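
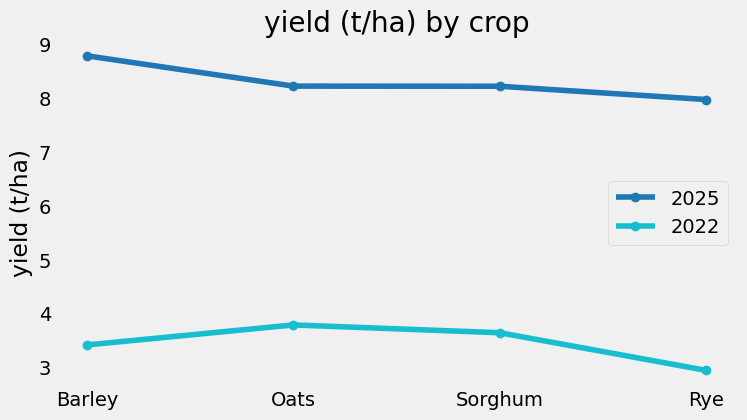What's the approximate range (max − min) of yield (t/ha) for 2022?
≈ 1.0

Max Oats ≈ 4.0, min Rye ≈ 3.0; range ≈ 1.0.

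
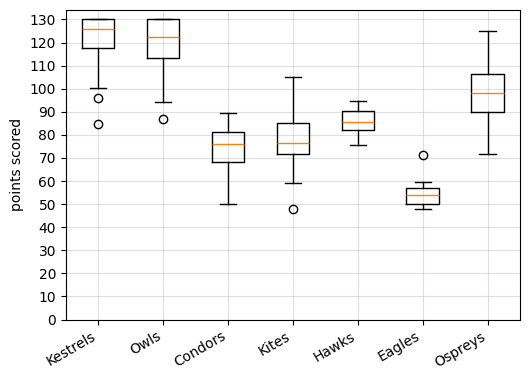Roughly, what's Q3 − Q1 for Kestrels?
≈ 10

Q3 ≈ 130, Q1 ≈ 120; IQR ≈ 10.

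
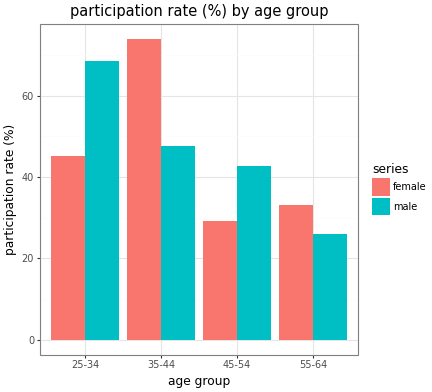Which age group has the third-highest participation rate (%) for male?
Top 4 for male: 25-34 ≈ 70, 35-44 ≈ 50, 45-54 ≈ 40, 55-64 ≈ 30.

45-54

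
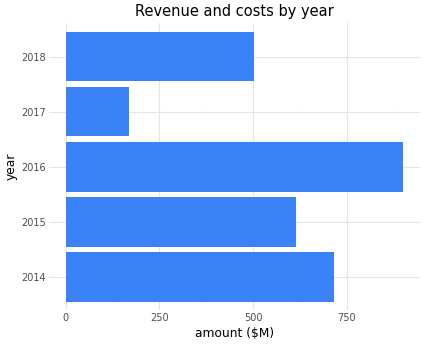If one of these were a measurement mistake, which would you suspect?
2017 ≈ 200; the rest sit between ≈ 500 and ≈ 900.

2017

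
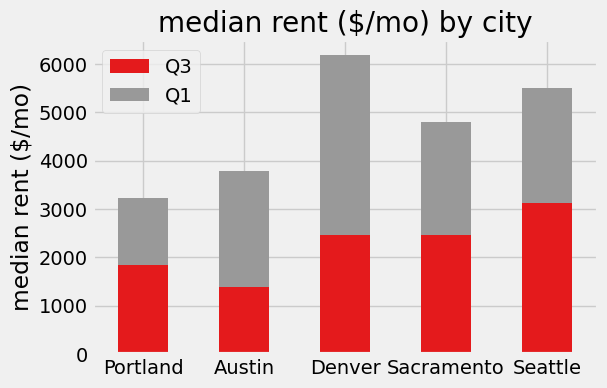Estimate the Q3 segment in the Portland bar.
≈ 2000

Q3 top ≈ 2000, bottom ≈ 0; segment ≈ 2000.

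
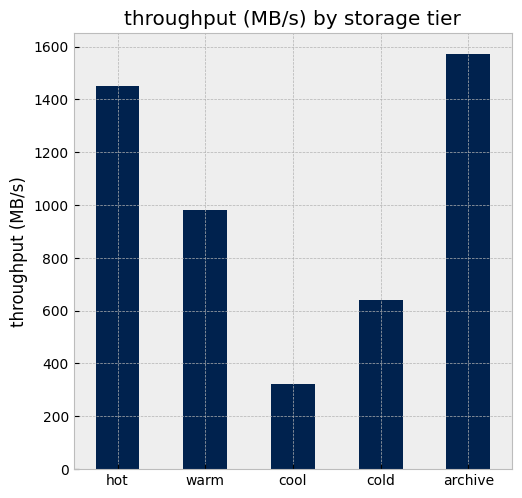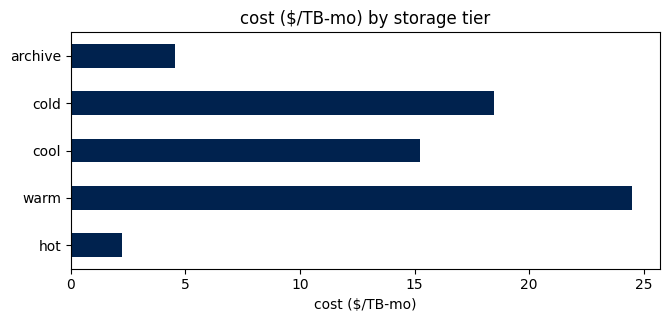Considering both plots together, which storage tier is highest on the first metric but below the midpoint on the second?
archive

Chart 2 median cost ($/TB-mo) ≈ 15; below-median storage tiers: hot, archive. Among those, archive has the highest throughput (MB/s) (≈ 1600).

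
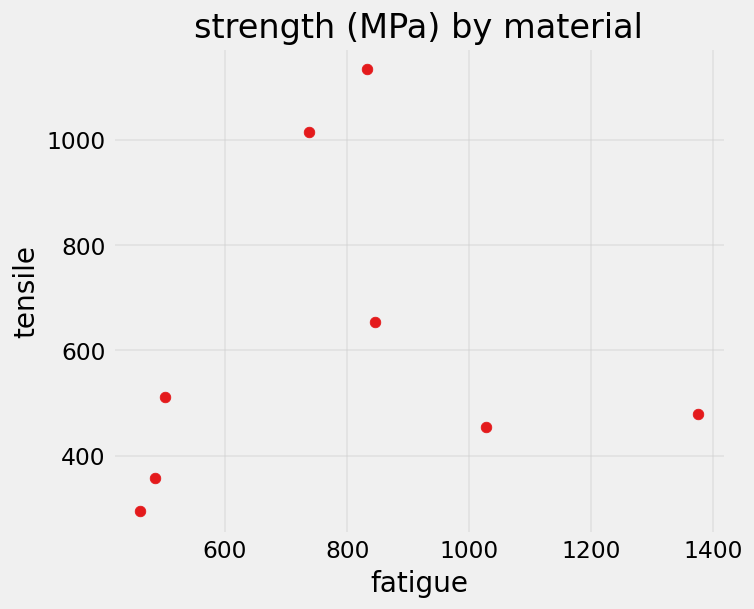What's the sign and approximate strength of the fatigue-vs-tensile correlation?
no clear correlation

Points are roughly uncorrelated; weak (|r| ≈ 0.1).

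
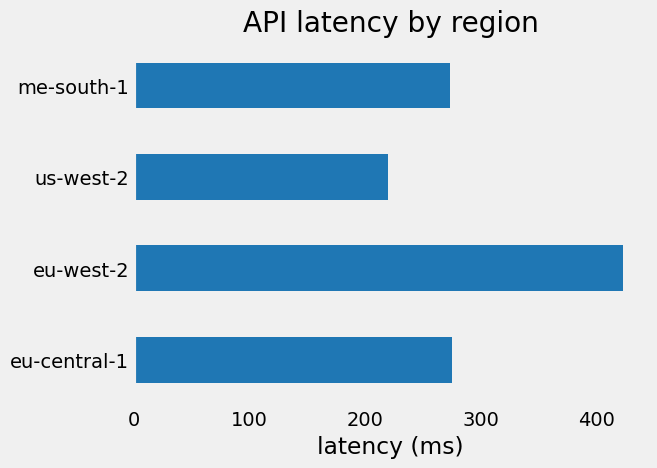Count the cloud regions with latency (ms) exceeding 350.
Above 350: eu-west-2.

1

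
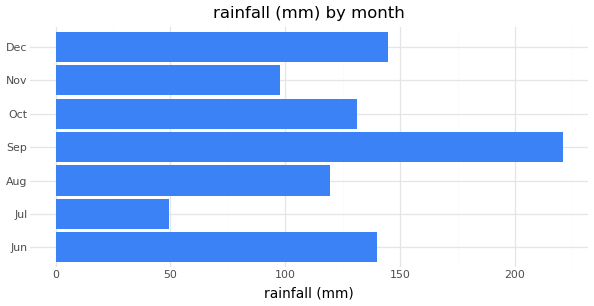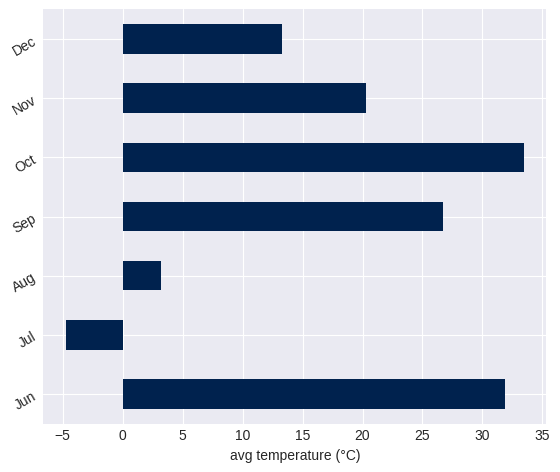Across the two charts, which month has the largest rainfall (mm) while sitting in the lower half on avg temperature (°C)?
Chart 2 median avg temperature (°C) ≈ 20; below-median months: Jul, Aug, Dec. Among those, Dec has the highest rainfall (mm) (≈ 150).

Dec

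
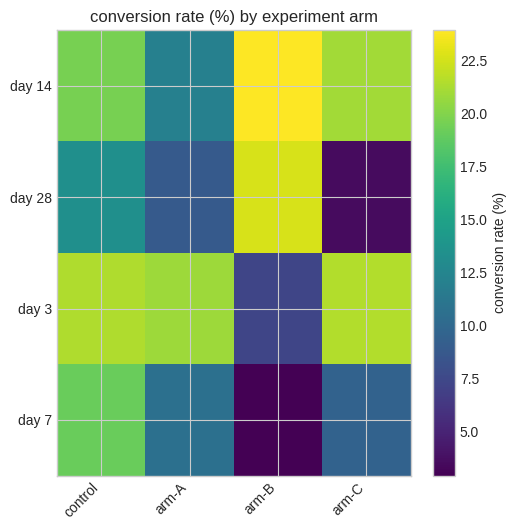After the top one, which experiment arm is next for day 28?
control

Top 3 for day 28: arm-B ≈ 22, control ≈ 14, arm-A ≈ 8.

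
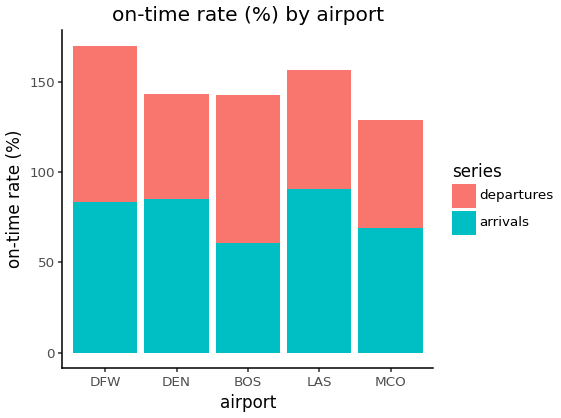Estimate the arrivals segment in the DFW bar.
≈ 80

arrivals top ≈ 80, bottom ≈ 0; segment ≈ 80.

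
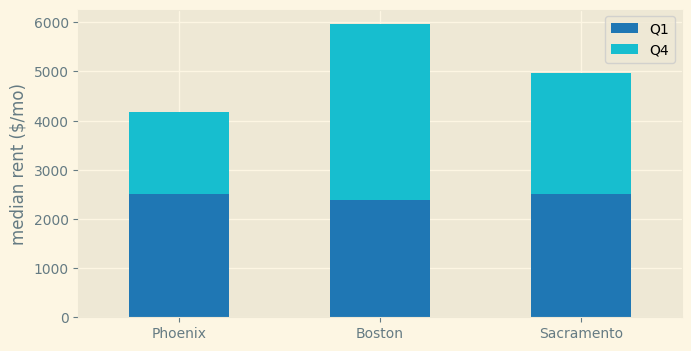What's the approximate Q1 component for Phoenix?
≈ 2500

Q1 top ≈ 2500, bottom ≈ 0; segment ≈ 2500.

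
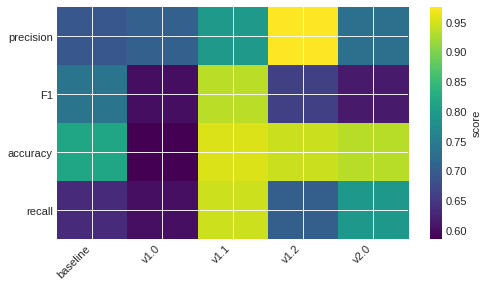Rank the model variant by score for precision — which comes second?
v1.1

Top 3 for precision: v1.2 ≈ 0.95, v1.1 ≈ 0.80, v2.0 ≈ 0.75.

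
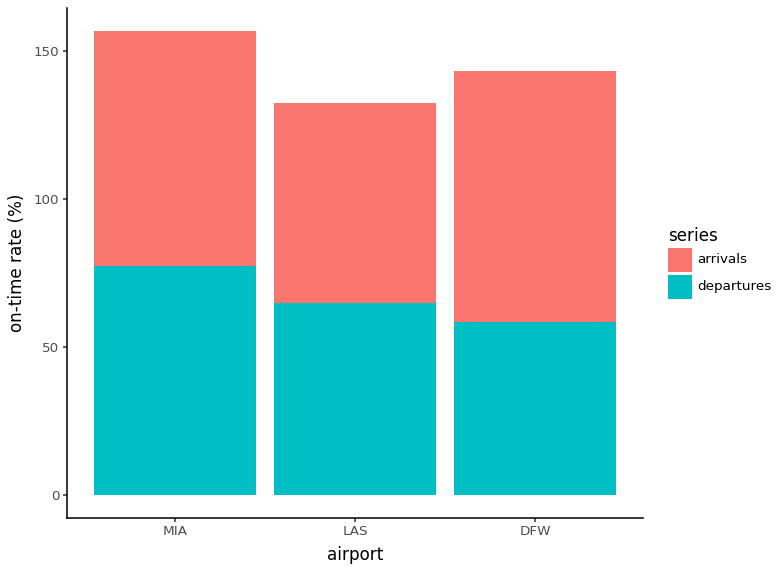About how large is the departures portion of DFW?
≈ 60

departures top ≈ 60, bottom ≈ 0; segment ≈ 60.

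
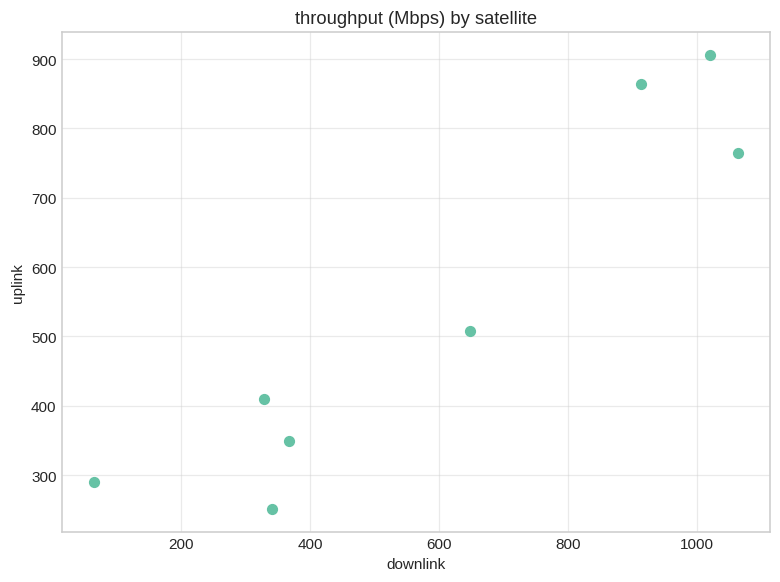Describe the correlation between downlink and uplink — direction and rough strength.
Points are positively correlated; strong (|r| ≈ 0.9).

positive, strong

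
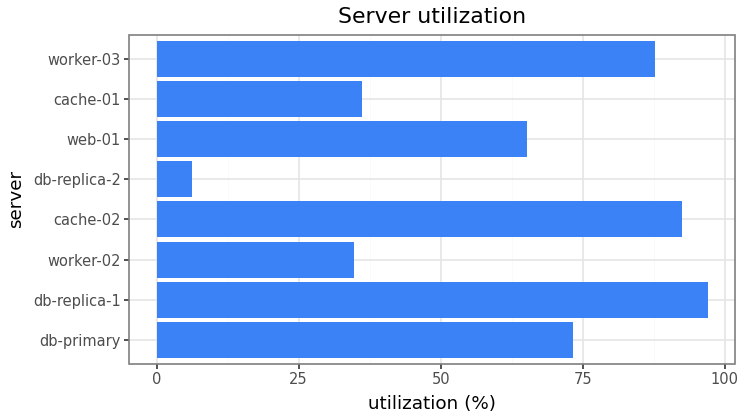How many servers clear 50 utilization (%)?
5

Above 50: db-primary, db-replica-1, cache-02, web-01, worker-03.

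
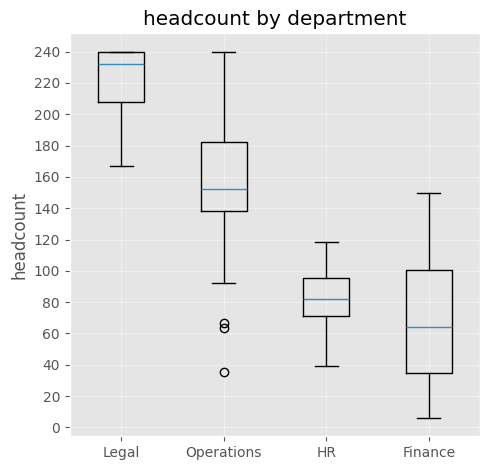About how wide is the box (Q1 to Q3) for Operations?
≈ 40

Q3 ≈ 180, Q1 ≈ 140; IQR ≈ 40.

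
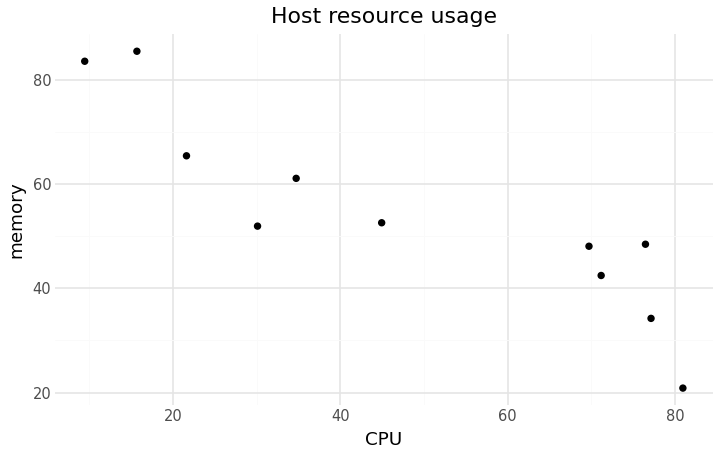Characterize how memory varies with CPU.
Points are negatively correlated; strong (|r| ≈ 0.9).

negative, strong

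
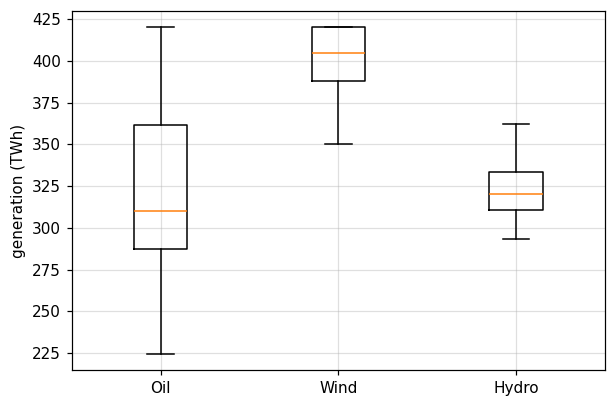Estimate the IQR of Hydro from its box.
≈ 20

Q3 ≈ 330, Q1 ≈ 310; IQR ≈ 20.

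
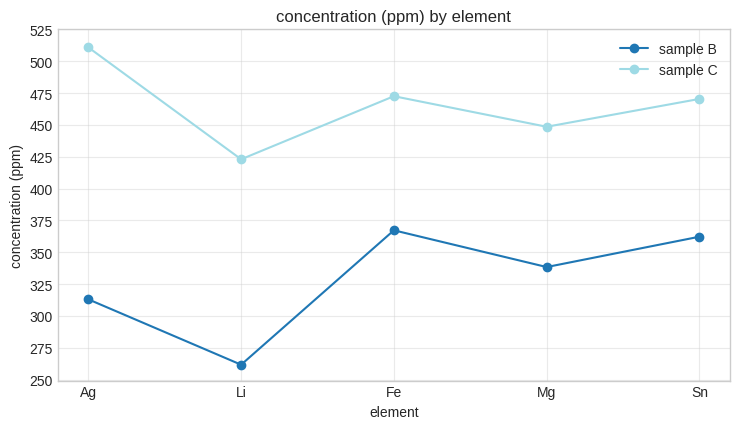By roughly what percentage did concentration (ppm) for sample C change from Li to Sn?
≈ +11.8%

Li ≈ 425, Sn ≈ 475; (475 − 425) / 425 ≈ +11.8%.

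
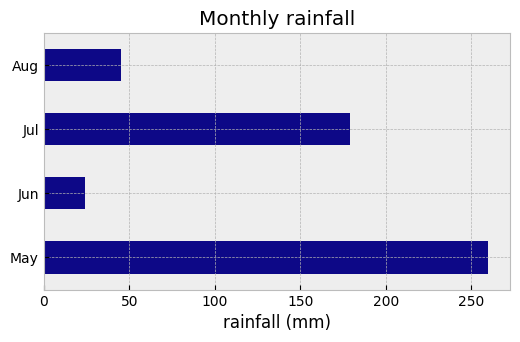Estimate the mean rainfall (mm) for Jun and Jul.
≈ 100

(25 + 175) / 2 ≈ 100.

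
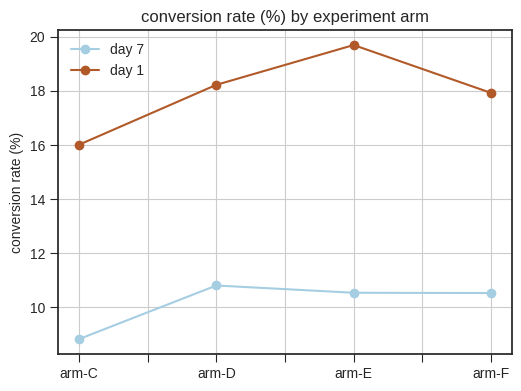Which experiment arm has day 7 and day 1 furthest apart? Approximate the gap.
arm-E, ≈ 9 %

arm-E: day 7 ≈ 11, day 1 ≈ 20 → gap ≈ 9. Next-largest (arm-D) is only ≈ 7.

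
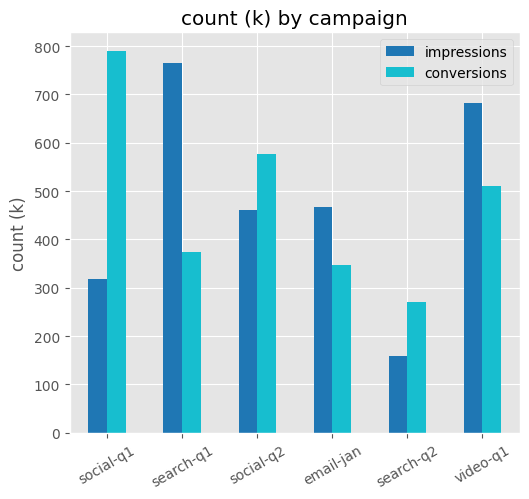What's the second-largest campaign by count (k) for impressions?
Top 3 for impressions: search-q1 ≈ 800, video-q1 ≈ 700, email-jan ≈ 500.

video-q1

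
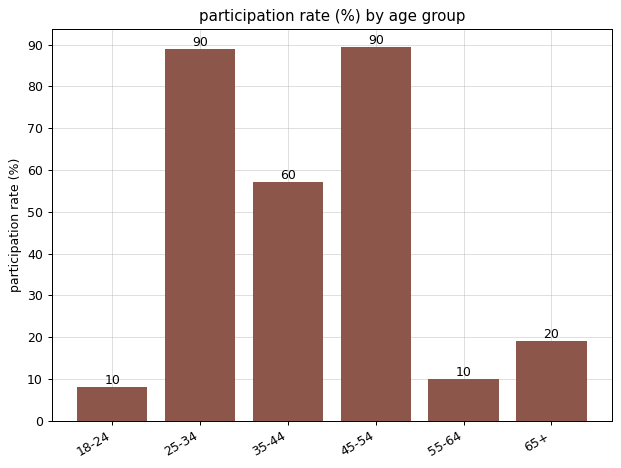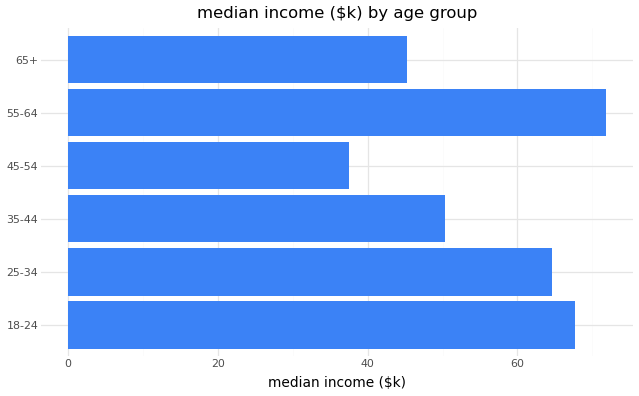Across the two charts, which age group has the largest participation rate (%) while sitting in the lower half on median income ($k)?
45-54

Chart 2 median median income ($k) ≈ 60; below-median age groups: 35-44, 45-54, 65+. Among those, 45-54 has the highest participation rate (%) (≈ 90).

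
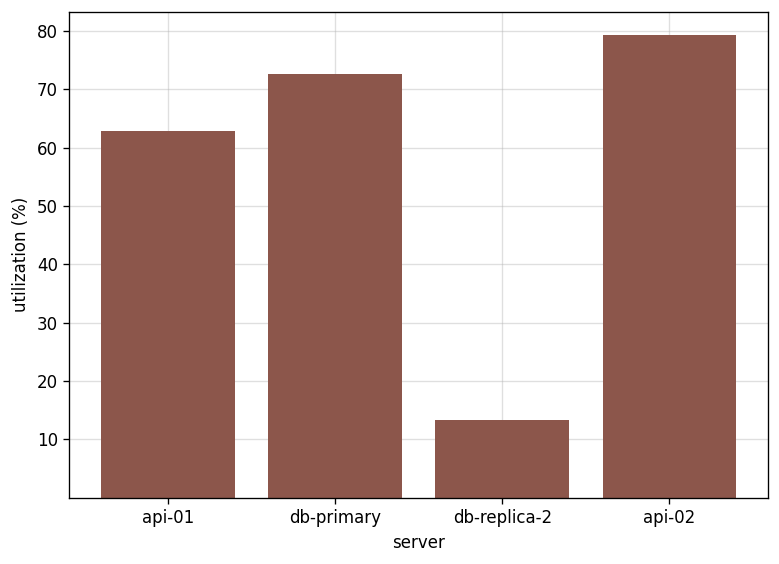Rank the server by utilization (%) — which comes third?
api-01

Top 4: api-02 ≈ 80, db-primary ≈ 70, api-01 ≈ 60, db-replica-2 ≈ 10.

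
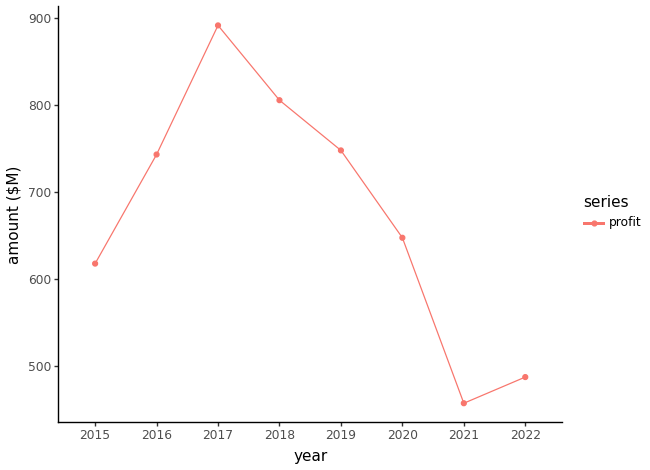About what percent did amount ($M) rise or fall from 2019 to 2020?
≈ -13.3%

2019 ≈ 750, 2020 ≈ 650; (650 − 750) / 750 ≈ -13.3%.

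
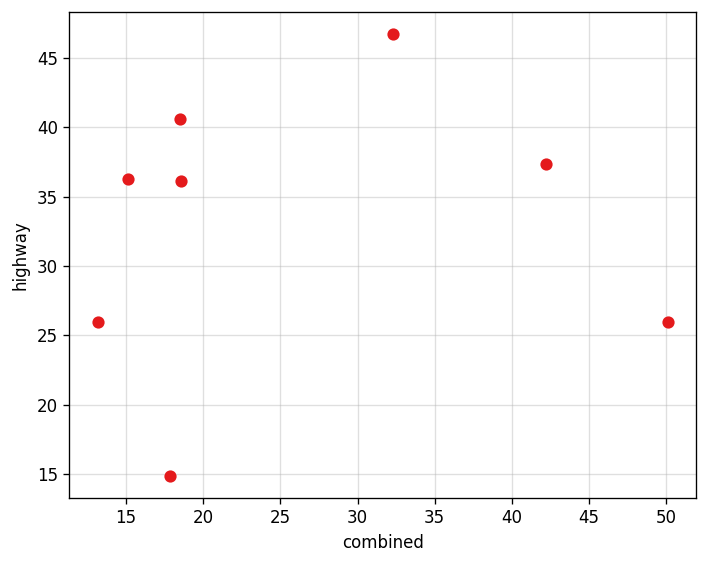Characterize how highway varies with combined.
no clear correlation

Points are roughly uncorrelated; weak (|r| ≈ 0.1).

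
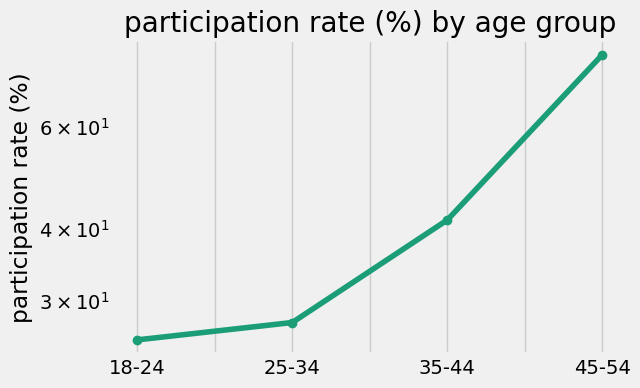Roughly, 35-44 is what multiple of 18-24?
35-44 ≈ 40, 18-24 ≈ 25; 40/25 ≈ 1.6.

≈ 1.6×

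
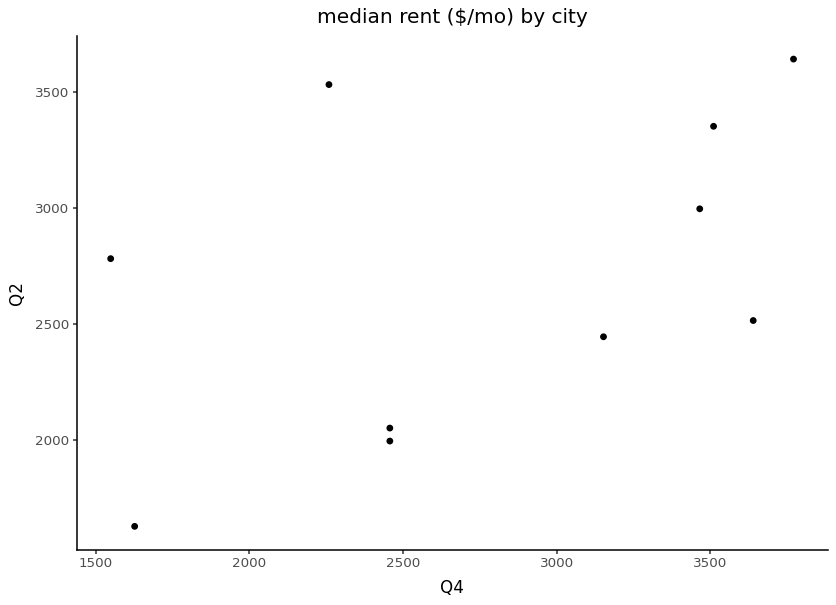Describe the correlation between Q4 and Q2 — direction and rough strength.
Points are positively correlated; moderate (|r| ≈ 0.5).

positive, moderate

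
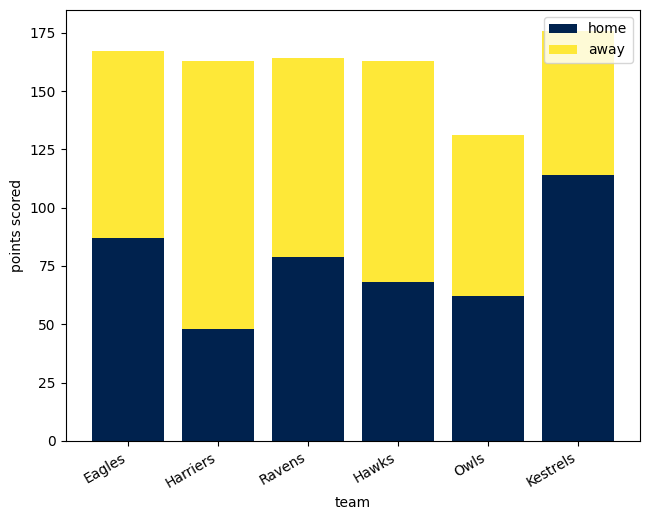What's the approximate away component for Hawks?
≈ 100

away top ≈ 160, bottom ≈ 60; segment ≈ 100.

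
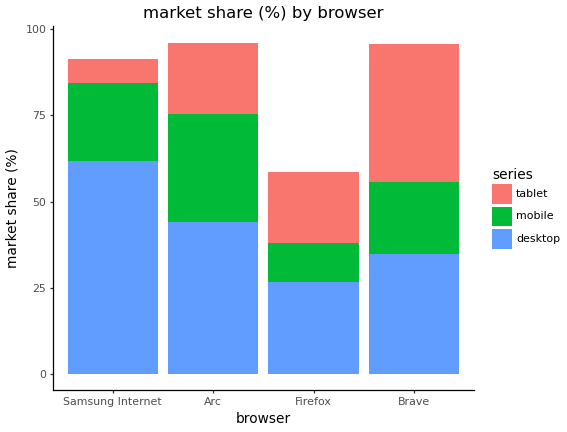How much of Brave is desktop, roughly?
desktop top ≈ 30, bottom ≈ 0; segment ≈ 30.

≈ 30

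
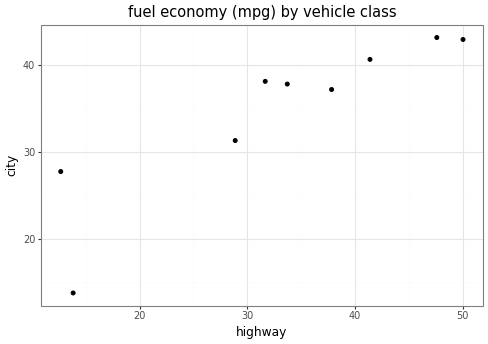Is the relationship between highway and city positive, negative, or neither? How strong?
Points are positively correlated; strong (|r| ≈ 0.9).

positive, strong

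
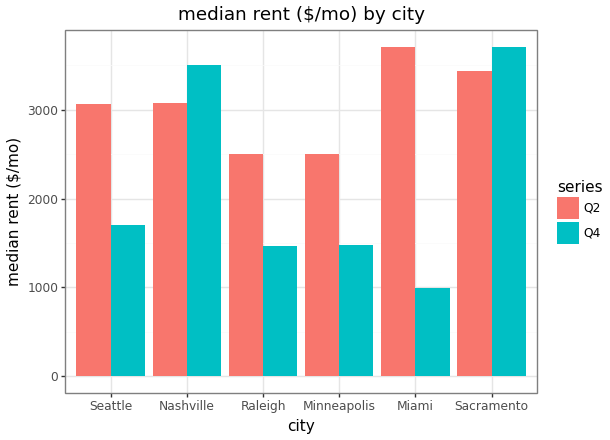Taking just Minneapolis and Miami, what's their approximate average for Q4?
(1500 + 1000) / 2 ≈ 1250.

≈ 1250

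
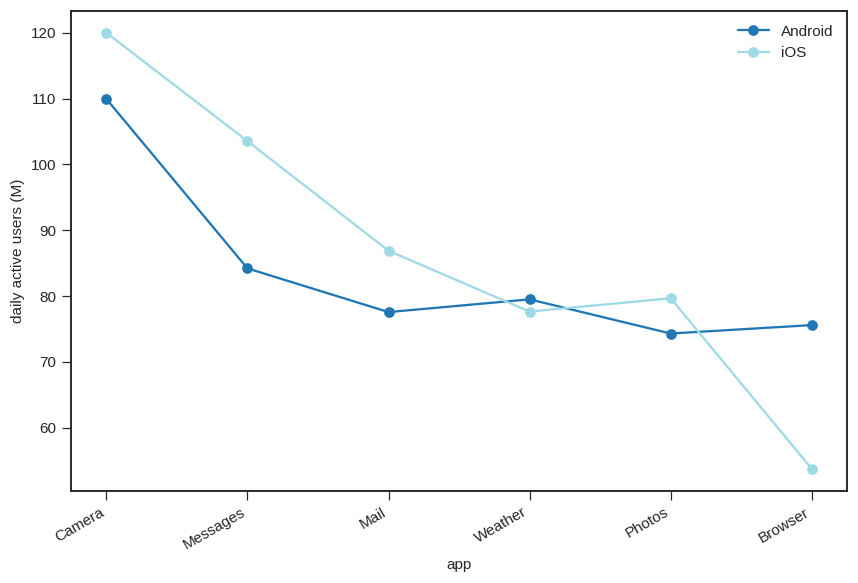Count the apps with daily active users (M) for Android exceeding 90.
Above 90: Camera.

1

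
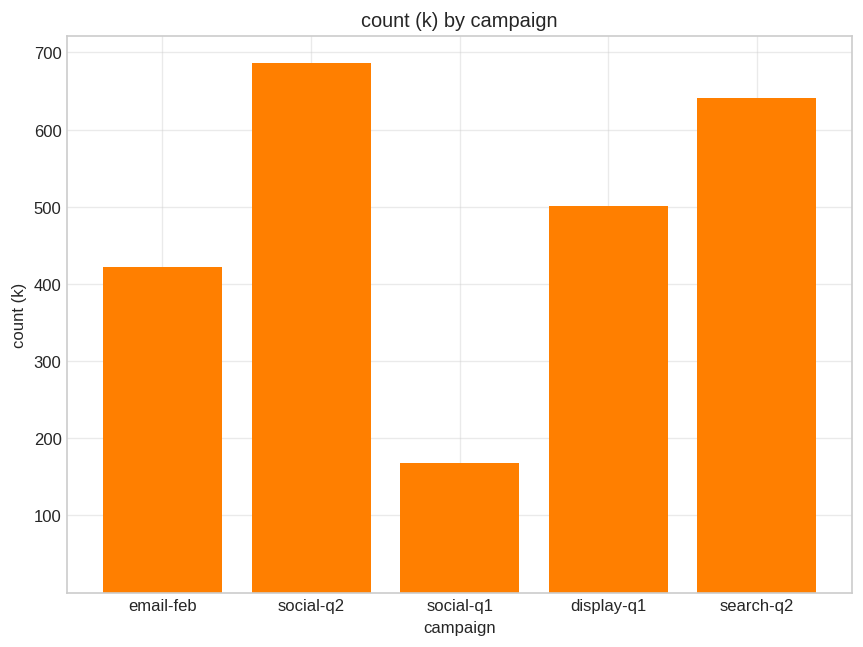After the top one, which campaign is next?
Top 3: social-q2 ≈ 700, search-q2 ≈ 600, display-q1 ≈ 500.

search-q2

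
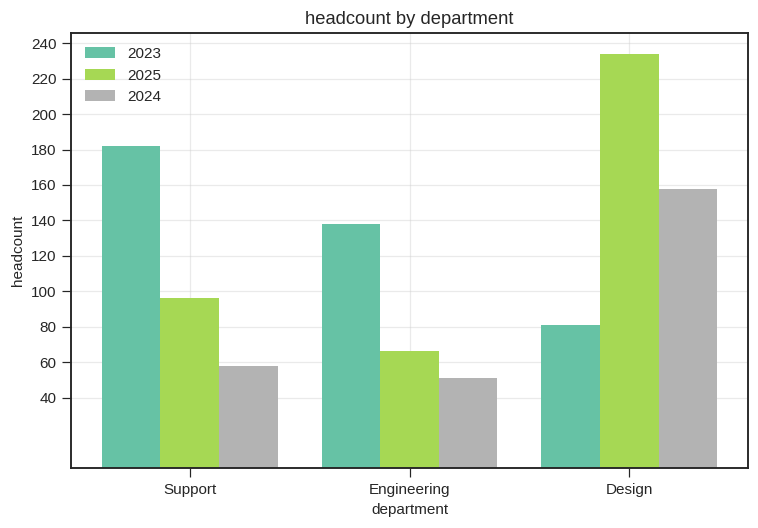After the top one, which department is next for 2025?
Support

Top 3 for 2025: Design ≈ 240, Support ≈ 100, Engineering ≈ 60.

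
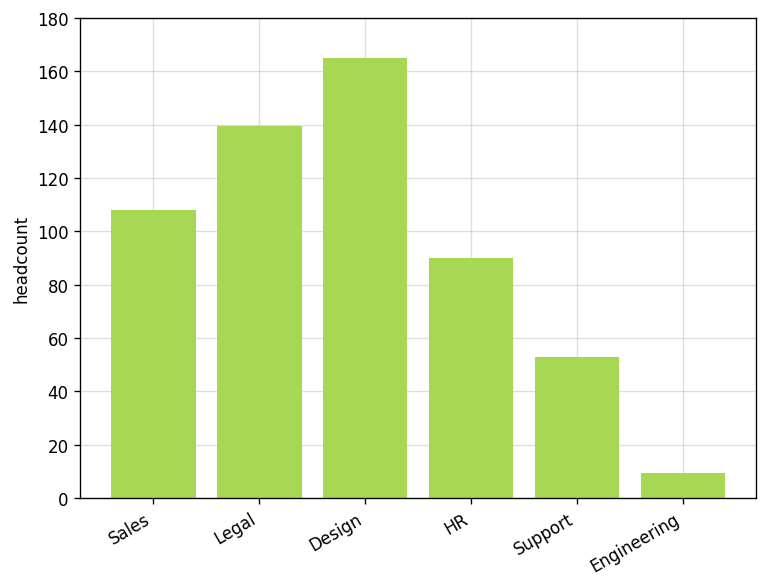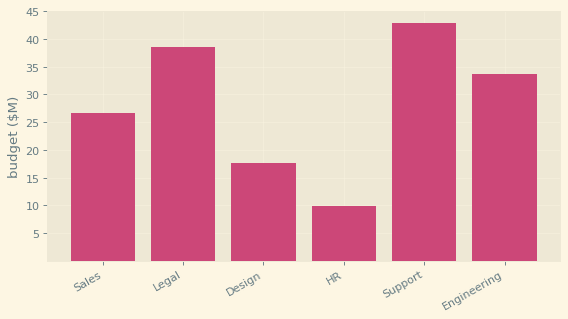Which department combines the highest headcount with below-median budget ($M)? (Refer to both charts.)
Chart 2 median budget ($M) ≈ 30; below-median departments: Sales, Design, HR. Among those, Design has the highest headcount (≈ 160).

Design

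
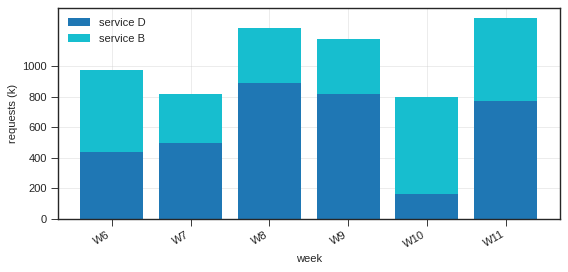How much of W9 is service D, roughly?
service D top ≈ 800, bottom ≈ 0; segment ≈ 800.

≈ 800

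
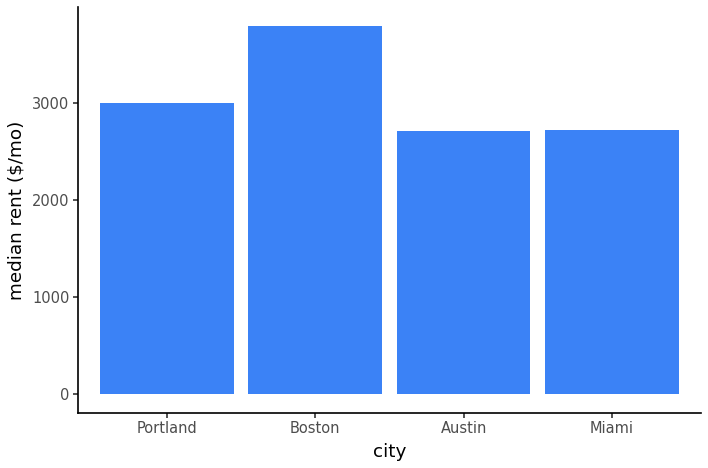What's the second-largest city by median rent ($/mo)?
Top 3: Boston ≈ 4000, Portland ≈ 3000, Miami ≈ 2500.

Portland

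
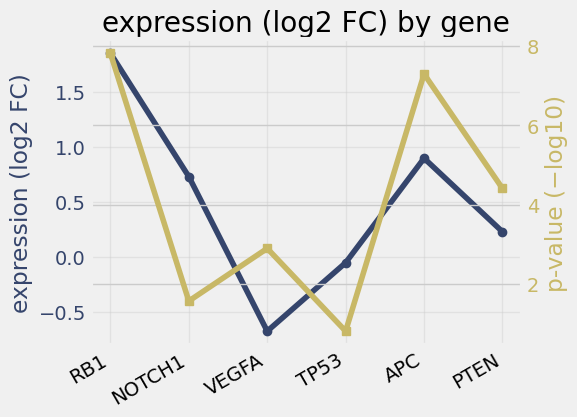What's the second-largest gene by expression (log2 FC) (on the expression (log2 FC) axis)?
Top 3 (on the expression (log2 FC) axis): RB1 ≈ 2.0, APC ≈ 1.0, NOTCH1 ≈ 0.5.

APC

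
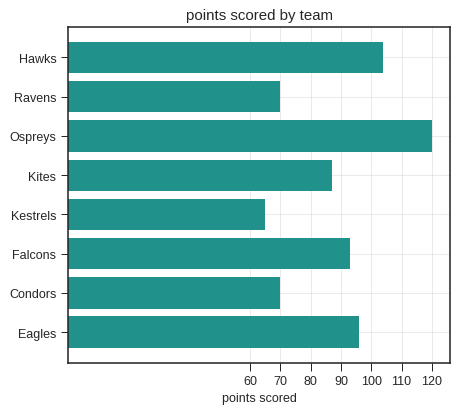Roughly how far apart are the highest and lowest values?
≈ 60

Max Ospreys ≈ 120, min Kestrels ≈ 60; range ≈ 60.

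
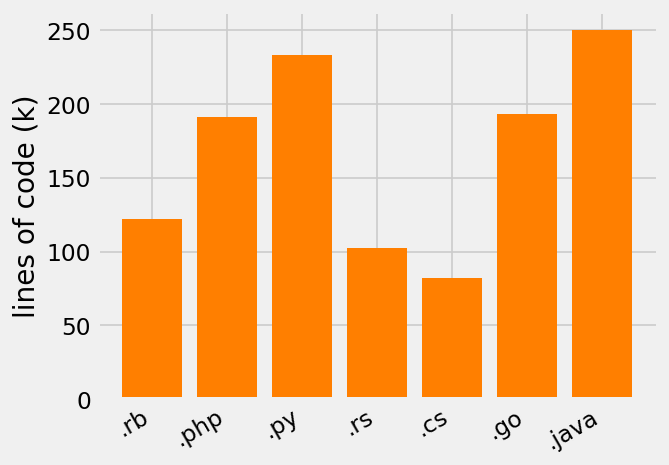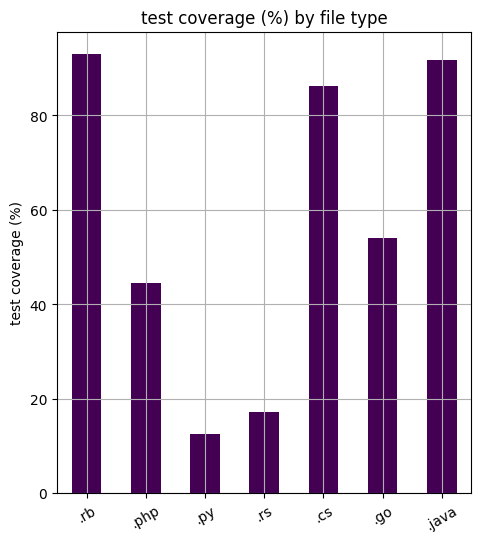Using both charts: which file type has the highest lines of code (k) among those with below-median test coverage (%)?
.py

Chart 2 median test coverage (%) ≈ 50; below-median file types: .php, .py, .rs. Among those, .py has the highest lines of code (k) (≈ 225).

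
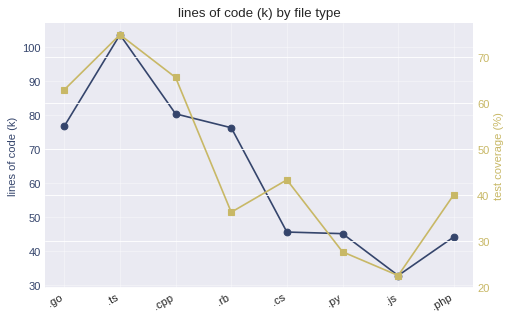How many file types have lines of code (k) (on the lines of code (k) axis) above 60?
Above 60: .go, .ts, .cpp, .rb.

4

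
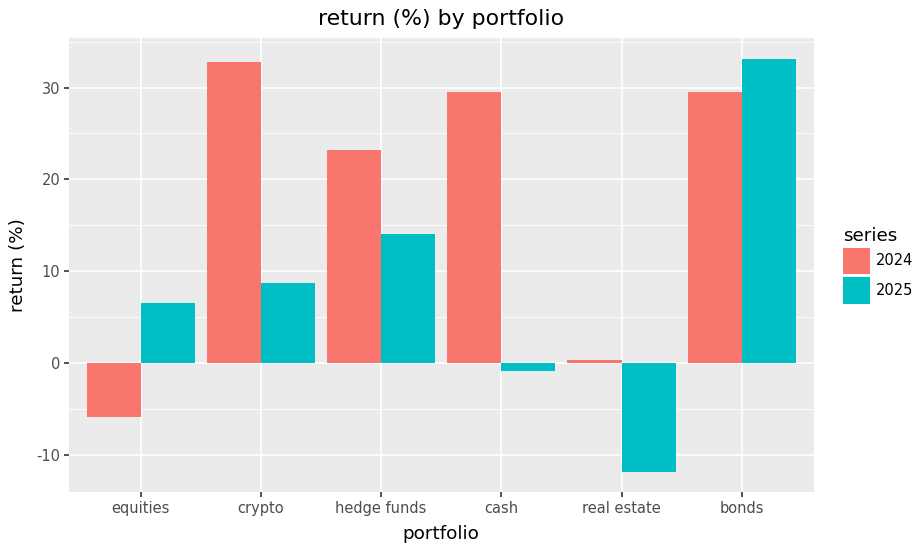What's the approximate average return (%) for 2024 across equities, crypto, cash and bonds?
(-5 + 35 + 30 + 30) / 4 ≈ 22.

≈ 22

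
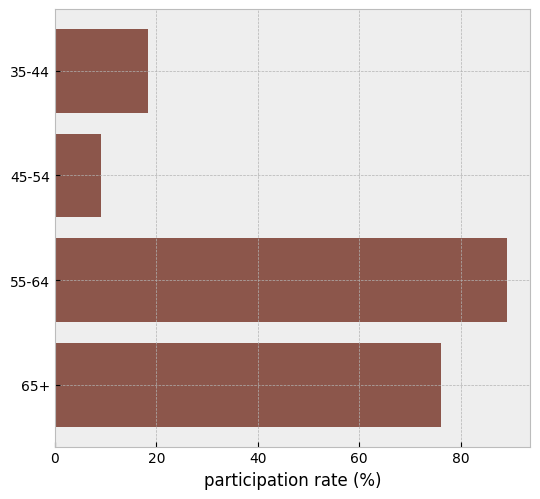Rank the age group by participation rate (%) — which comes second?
Top 3: 55-64 ≈ 90, 65+ ≈ 80, 35-44 ≈ 20.

65+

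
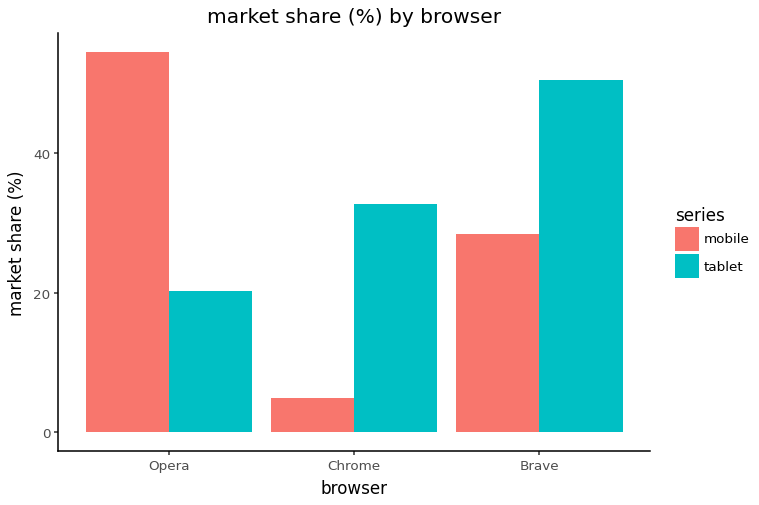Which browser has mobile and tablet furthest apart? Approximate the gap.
Opera, ≈ 35 %

Opera: mobile ≈ 55, tablet ≈ 20 → gap ≈ 35. Next-largest (Chrome) is only ≈ 30.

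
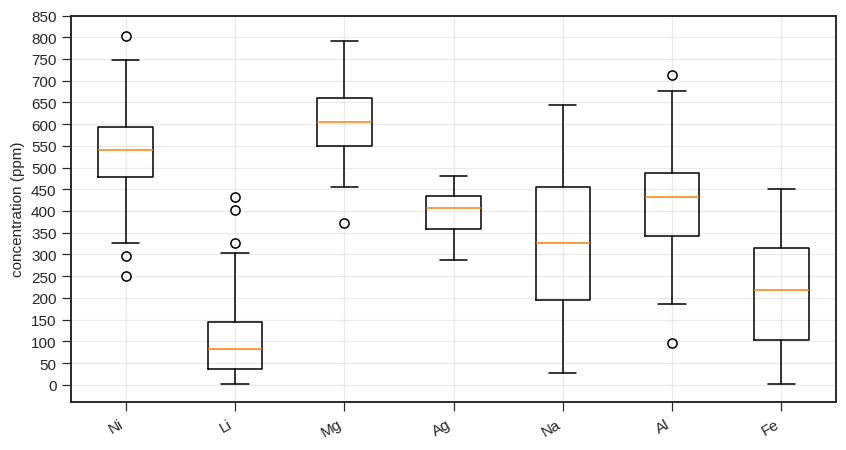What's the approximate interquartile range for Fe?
≈ 200

Q3 ≈ 300, Q1 ≈ 100; IQR ≈ 200.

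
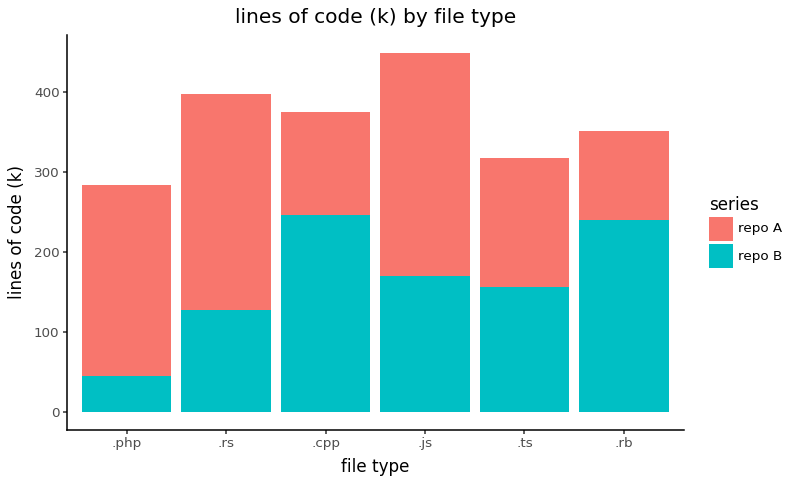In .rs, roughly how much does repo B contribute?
≈ 150

repo B top ≈ 150, bottom ≈ 0; segment ≈ 150.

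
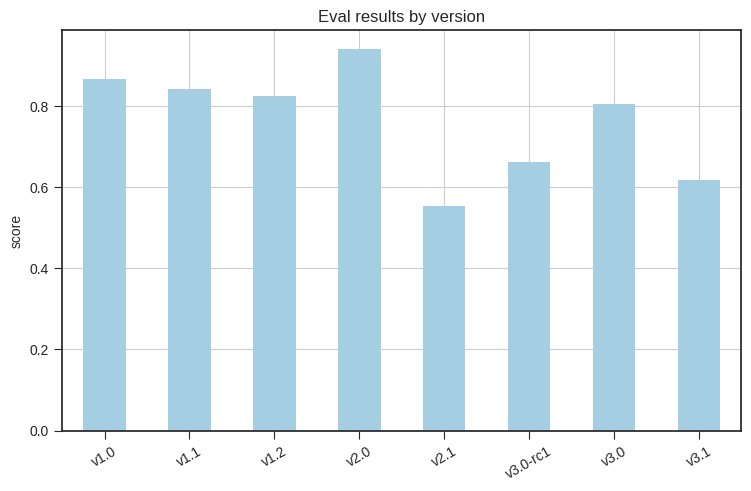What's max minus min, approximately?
Max v2.0 ≈ 0.9, min v2.1 ≈ 0.6; range ≈ 0.3.

≈ 0.3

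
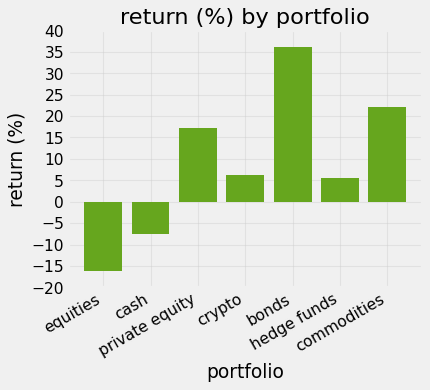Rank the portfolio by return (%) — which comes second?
commodities

Top 3: bonds ≈ 35, commodities ≈ 20, private equity ≈ 15.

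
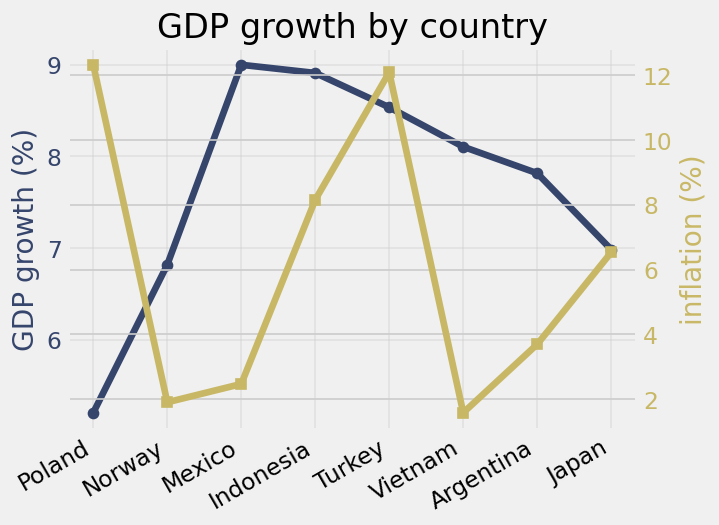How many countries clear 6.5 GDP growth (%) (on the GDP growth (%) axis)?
7

Above 6.5: Norway, Mexico, Indonesia, Turkey, Vietnam, Argentina, Japan.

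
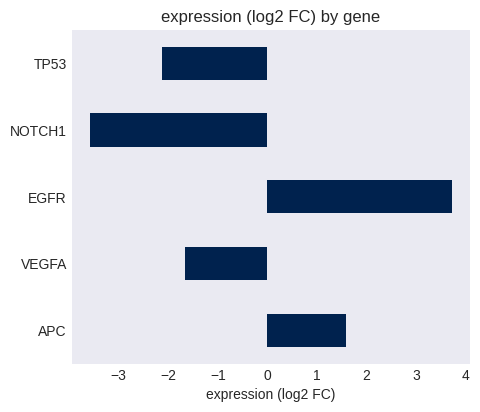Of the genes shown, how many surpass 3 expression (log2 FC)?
1

Above 3: EGFR.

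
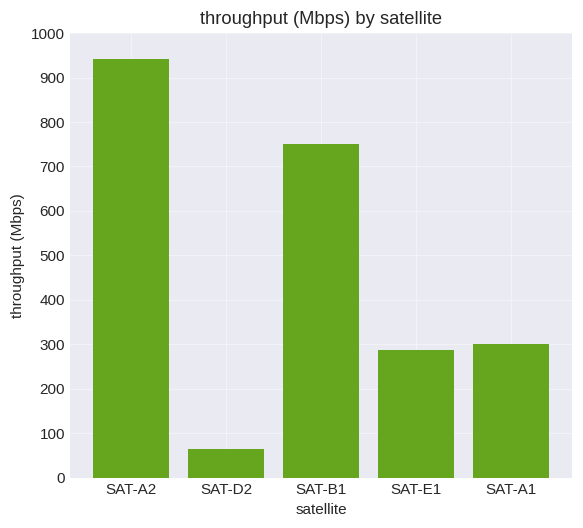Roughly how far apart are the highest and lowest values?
Max SAT-A2 ≈ 900, min SAT-D2 ≈ 100; range ≈ 800.

≈ 800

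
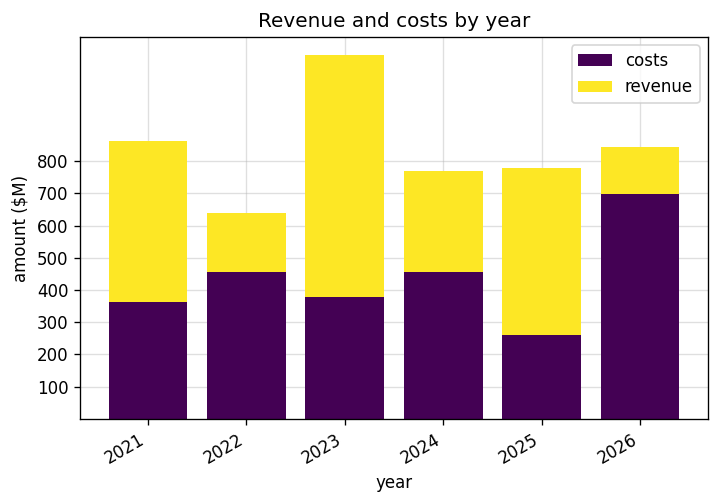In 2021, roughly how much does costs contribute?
costs top ≈ 400, bottom ≈ 0; segment ≈ 400.

≈ 400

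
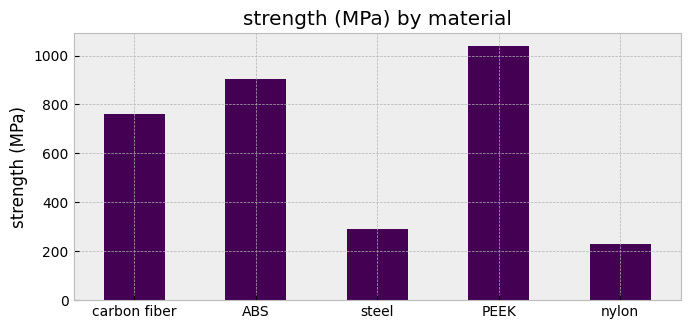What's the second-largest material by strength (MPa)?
ABS

Top 3: PEEK ≈ 1000, ABS ≈ 900, carbon fiber ≈ 800.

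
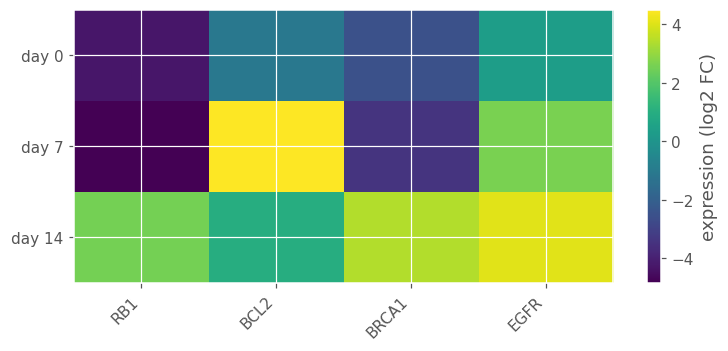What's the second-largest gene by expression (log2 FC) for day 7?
EGFR

Top 3 for day 7: BCL2 ≈ 4, EGFR ≈ 3, BRCA1 ≈ -3.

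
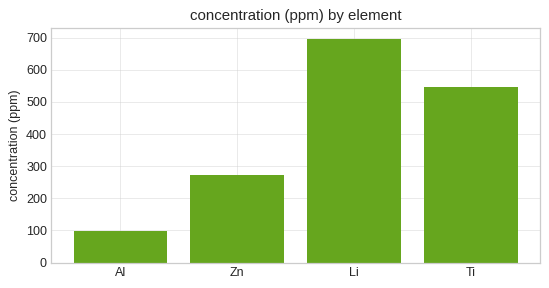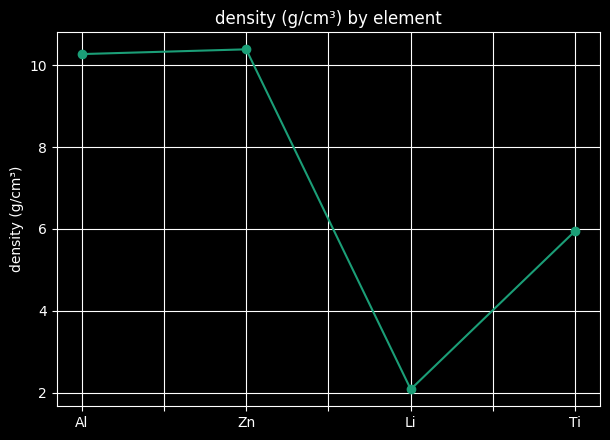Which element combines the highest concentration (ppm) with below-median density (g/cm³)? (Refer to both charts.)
Chart 2 median density (g/cm³) ≈ 8; below-median elements: Li, Ti. Among those, Li has the highest concentration (ppm) (≈ 700).

Li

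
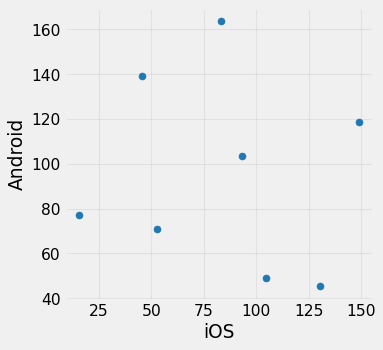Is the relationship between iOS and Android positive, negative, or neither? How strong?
no clear correlation

Points are roughly uncorrelated; weak (|r| ≈ 0.1).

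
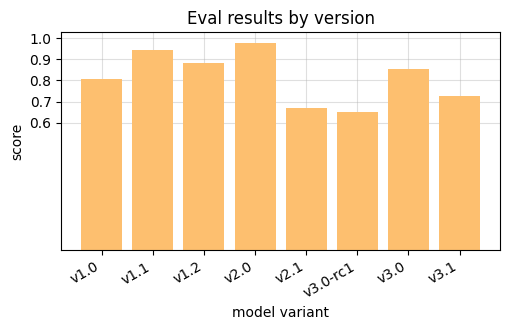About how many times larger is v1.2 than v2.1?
v1.2 ≈ 0.9, v2.1 ≈ 0.7; 0.9/0.7 ≈ 1.29.

≈ 1.29×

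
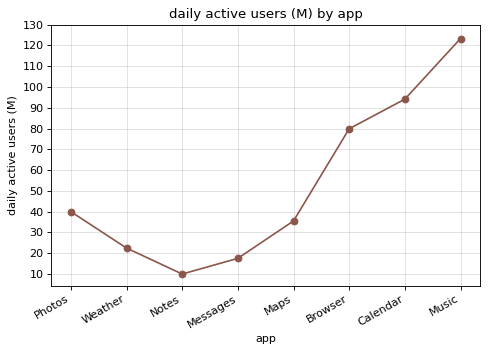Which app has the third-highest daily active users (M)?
Browser

Top 4: Music ≈ 120, Calendar ≈ 90, Browser ≈ 80, Photos ≈ 40.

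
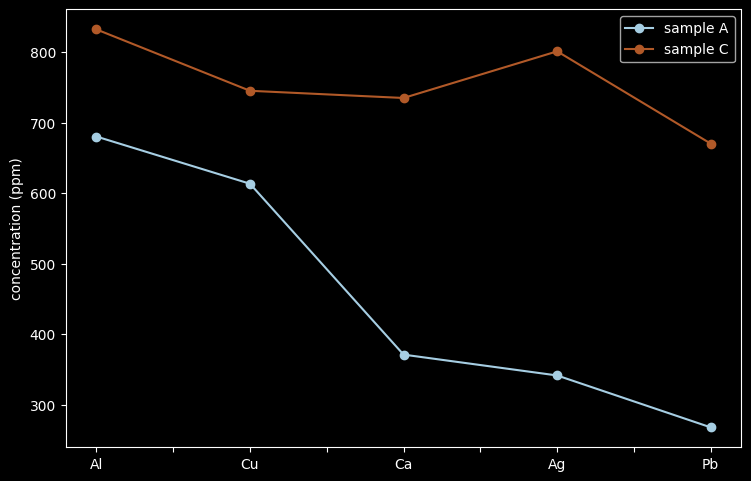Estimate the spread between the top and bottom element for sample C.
≈ 200

Max Al ≈ 850, min Pb ≈ 650; range ≈ 200.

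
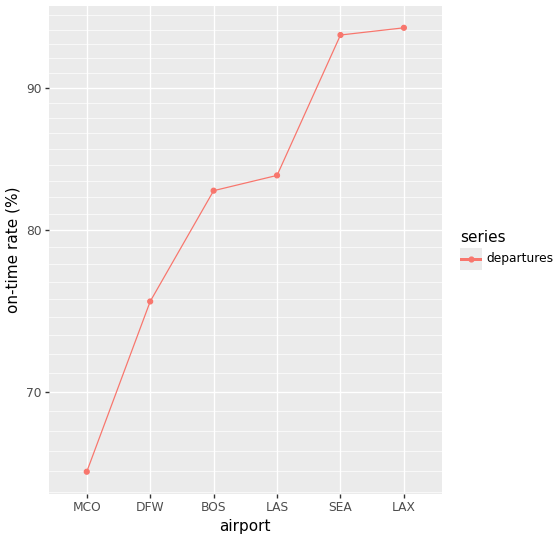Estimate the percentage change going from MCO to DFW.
≈ +15.4%

MCO ≈ 65, DFW ≈ 75; (75 − 65) / 65 ≈ +15.4%.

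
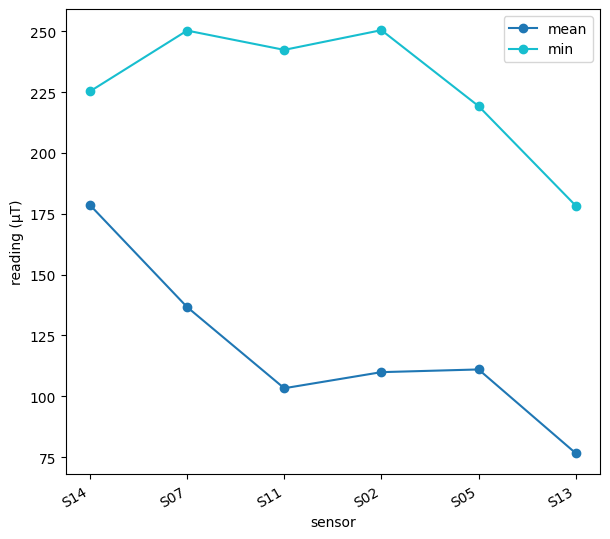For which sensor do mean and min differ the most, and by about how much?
S02, ≈ 160 µT

S02: mean ≈ 100, min ≈ 260 → gap ≈ 160. Next-largest (S11) is only ≈ 140.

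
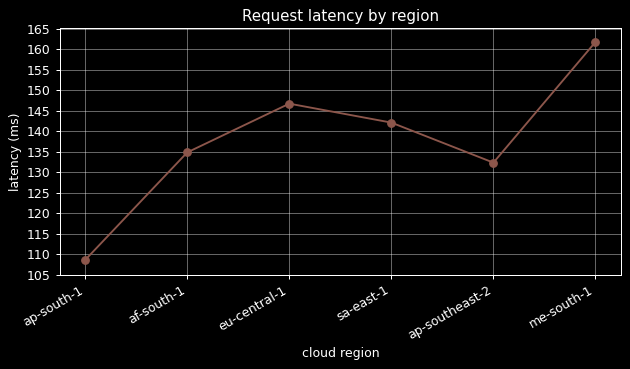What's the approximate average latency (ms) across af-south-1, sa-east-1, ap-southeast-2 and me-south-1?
(135 + 140 + 130 + 160) / 4 ≈ 141.

≈ 141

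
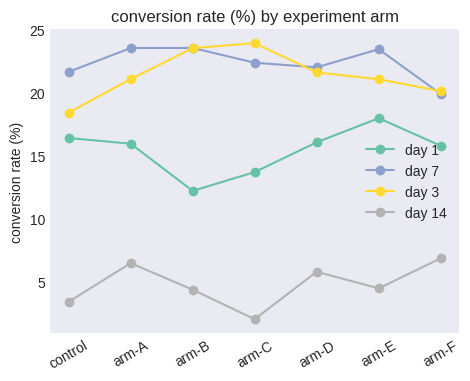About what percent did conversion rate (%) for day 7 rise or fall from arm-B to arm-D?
arm-B ≈ 24, arm-D ≈ 22; (22 − 24) / 24 ≈ -8.3%.

≈ -8.3%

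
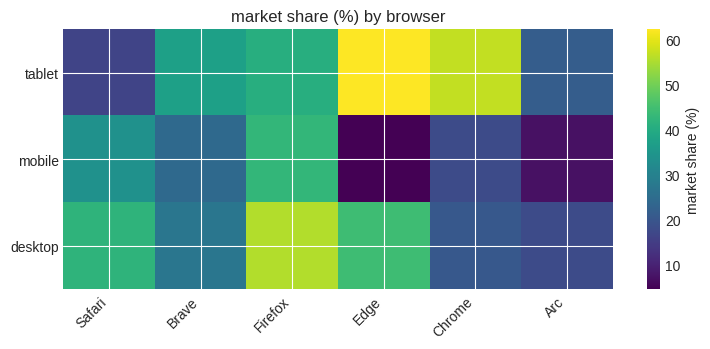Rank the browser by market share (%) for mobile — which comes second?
Safari

Top 3 for mobile: Firefox ≈ 45, Safari ≈ 35, Brave ≈ 25.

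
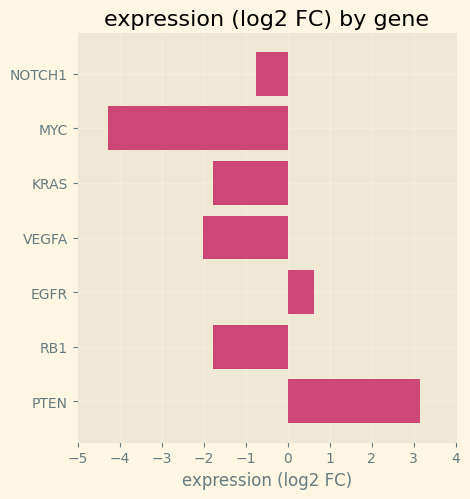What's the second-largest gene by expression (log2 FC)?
EGFR

Top 3: PTEN ≈ 3, EGFR ≈ 1, NOTCH1 ≈ -1.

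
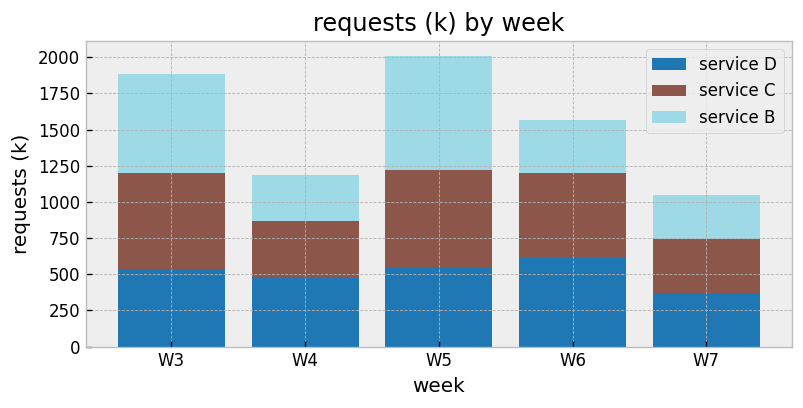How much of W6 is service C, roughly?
service C top ≈ 1200, bottom ≈ 600; segment ≈ 600.

≈ 600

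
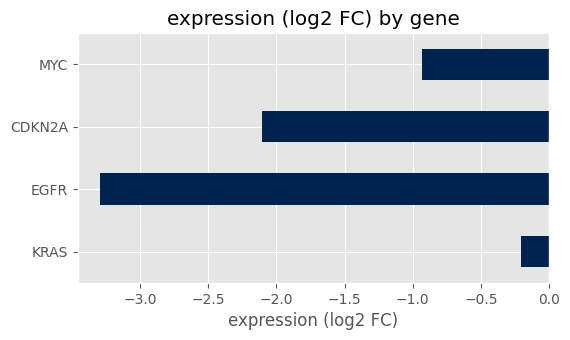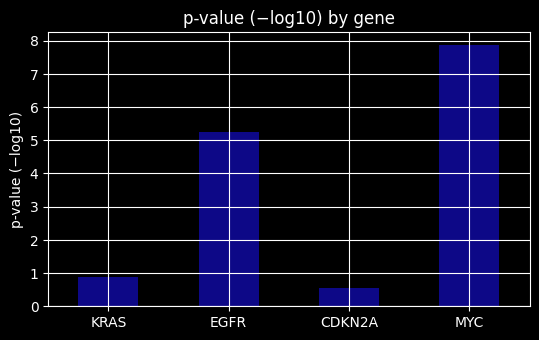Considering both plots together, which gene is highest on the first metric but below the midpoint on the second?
Chart 2 median p-value (−log10) ≈ 3; below-median genes: KRAS, CDKN2A. Among those, KRAS has the highest expression (log2 FC) (≈ 0).

KRAS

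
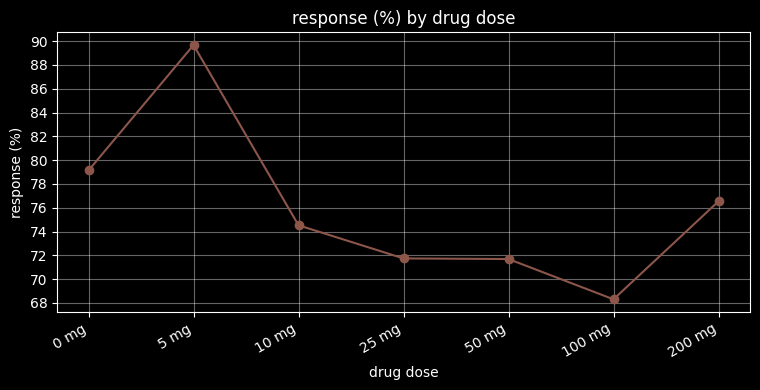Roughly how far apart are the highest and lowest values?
≈ 22

Max 5 mg ≈ 90, min 100 mg ≈ 68; range ≈ 22.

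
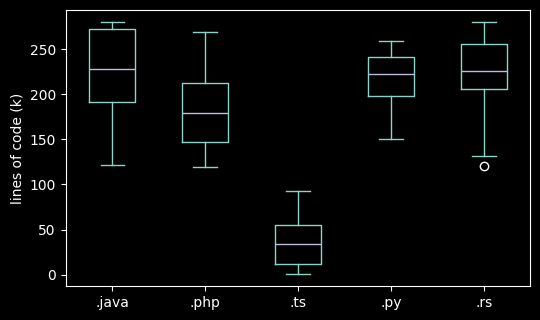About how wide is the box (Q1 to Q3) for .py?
≈ 40

Q3 ≈ 240, Q1 ≈ 200; IQR ≈ 40.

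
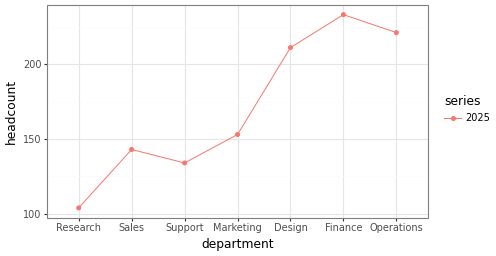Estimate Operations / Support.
≈ 1.57×

Operations ≈ 220, Support ≈ 140; 220/140 ≈ 1.57.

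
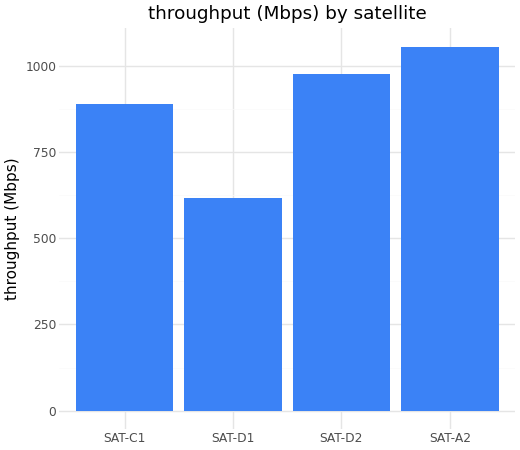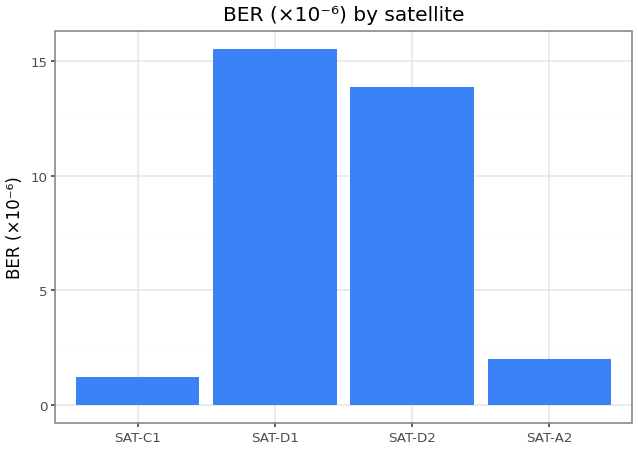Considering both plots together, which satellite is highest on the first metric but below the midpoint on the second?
Chart 2 median BER (×10⁻⁶) ≈ 8; below-median satellites: SAT-C1, SAT-A2. Among those, SAT-A2 has the highest throughput (Mbps) (≈ 1100).

SAT-A2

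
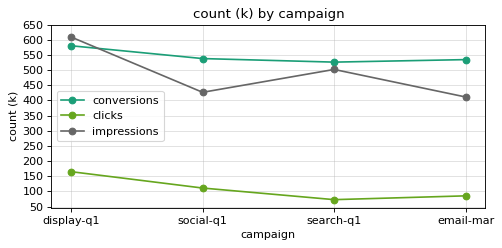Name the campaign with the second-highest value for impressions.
search-q1

Top 3 for impressions: display-q1 ≈ 600, search-q1 ≈ 500, social-q1 ≈ 450.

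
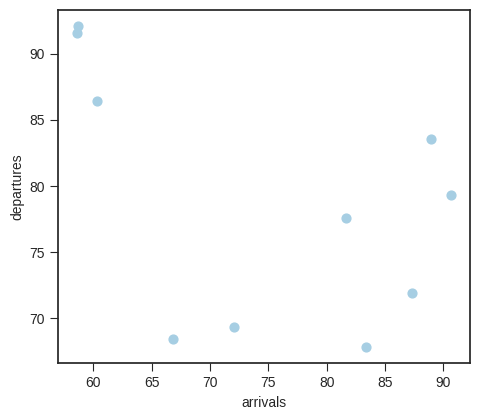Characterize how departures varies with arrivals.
negative, moderate

Points are negatively correlated; moderate (|r| ≈ 0.5).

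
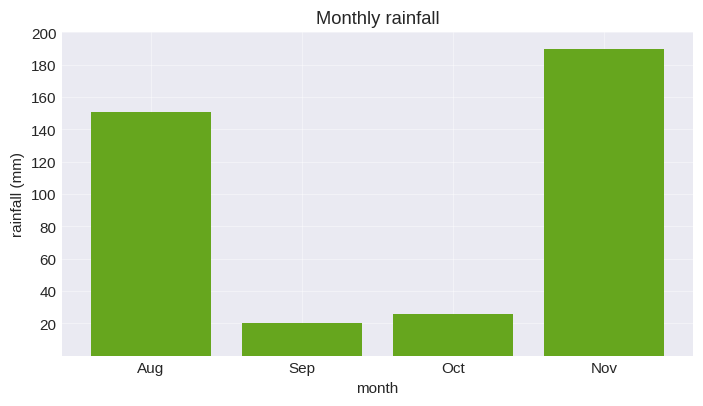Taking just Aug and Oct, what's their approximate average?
(160 + 20) / 2 ≈ 90.

≈ 90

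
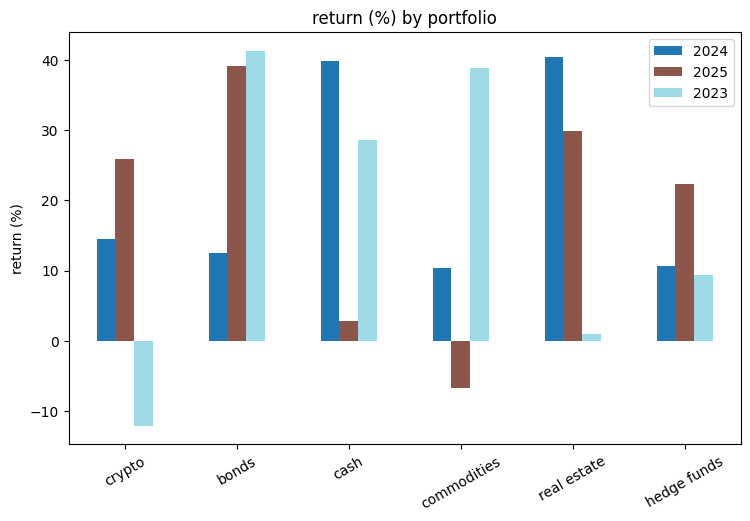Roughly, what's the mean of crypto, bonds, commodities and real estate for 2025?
≈ 22

(25 + 40 + -5 + 30) / 4 ≈ 22.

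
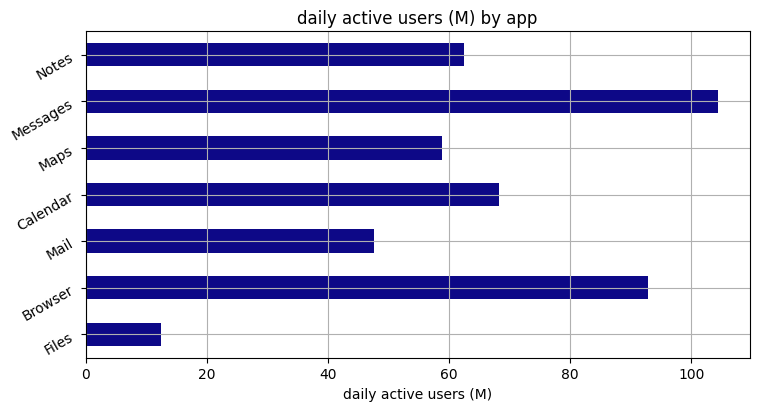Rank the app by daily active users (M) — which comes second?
Browser

Top 3: Messages ≈ 100, Browser ≈ 90, Calendar ≈ 70.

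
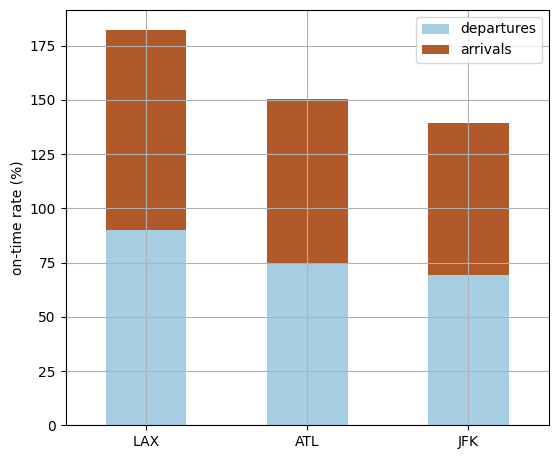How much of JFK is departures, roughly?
≈ 60

departures top ≈ 60, bottom ≈ 0; segment ≈ 60.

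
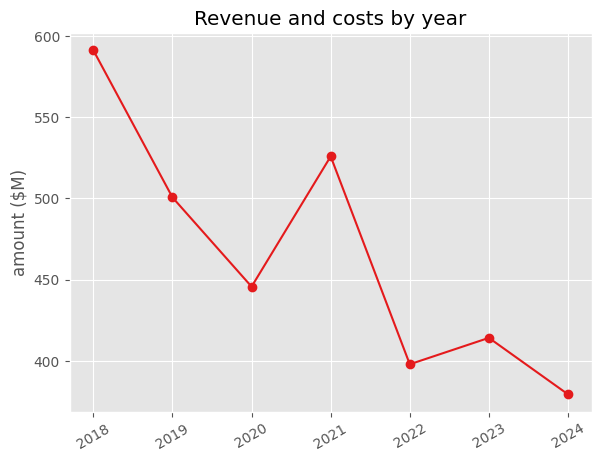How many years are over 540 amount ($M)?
1

Above 540: 2018.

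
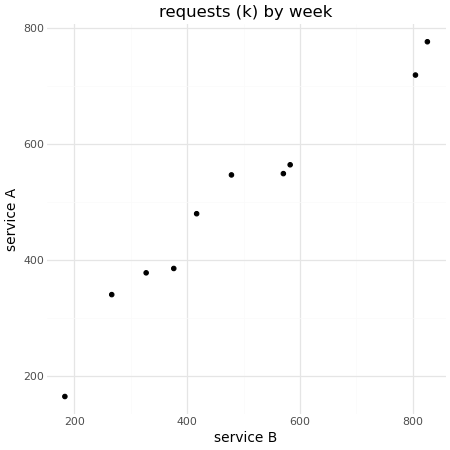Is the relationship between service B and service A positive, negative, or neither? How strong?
Points are positively correlated; strong (|r| ≈ 1.0).

positive, strong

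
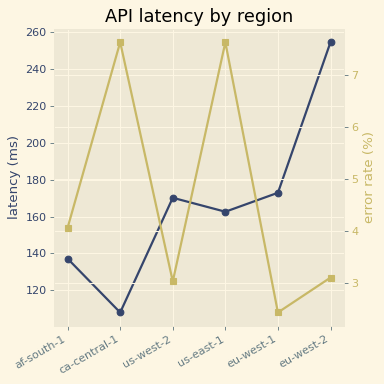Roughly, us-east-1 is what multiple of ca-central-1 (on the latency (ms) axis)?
≈ 1.6×

us-east-1 ≈ 160, ca-central-1 ≈ 100; 160/100 ≈ 1.6.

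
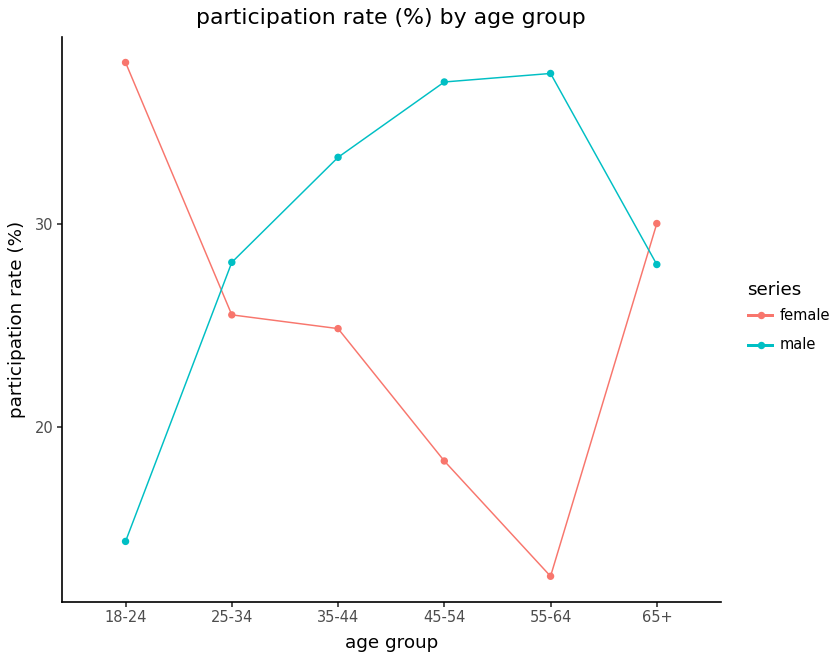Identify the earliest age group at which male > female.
25-34

18-24: male ≈ 15 vs female ≈ 40 (not yet); 25-34: male ≈ 30 vs female ≈ 25 (first crossover).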